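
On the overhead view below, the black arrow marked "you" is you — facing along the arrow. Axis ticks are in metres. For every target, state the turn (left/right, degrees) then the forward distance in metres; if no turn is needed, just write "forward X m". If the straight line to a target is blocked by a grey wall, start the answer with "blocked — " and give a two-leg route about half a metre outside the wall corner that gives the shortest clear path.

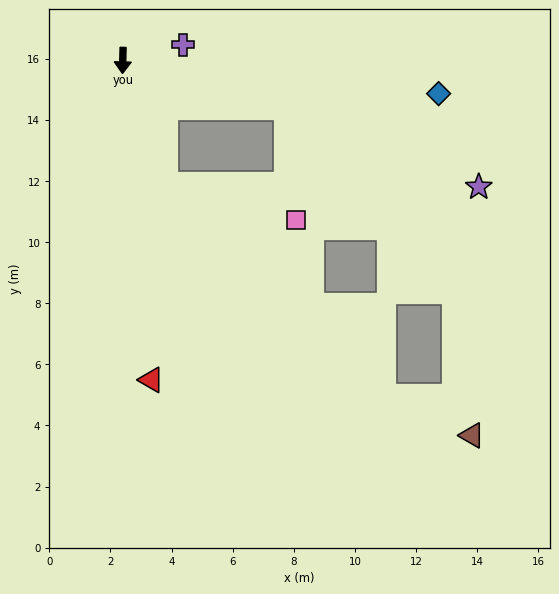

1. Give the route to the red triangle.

turn left 6°, forward 10.5 m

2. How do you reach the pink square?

blocked — turn left 20°, forward 4.3 m, then turn left 57°, forward 4.4 m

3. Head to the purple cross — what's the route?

turn left 106°, forward 2.0 m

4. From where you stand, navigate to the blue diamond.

turn left 85°, forward 10.4 m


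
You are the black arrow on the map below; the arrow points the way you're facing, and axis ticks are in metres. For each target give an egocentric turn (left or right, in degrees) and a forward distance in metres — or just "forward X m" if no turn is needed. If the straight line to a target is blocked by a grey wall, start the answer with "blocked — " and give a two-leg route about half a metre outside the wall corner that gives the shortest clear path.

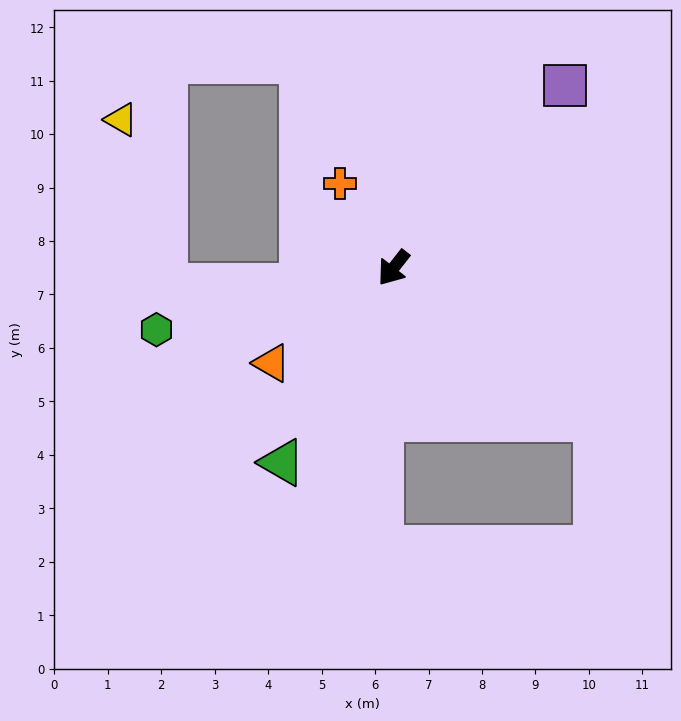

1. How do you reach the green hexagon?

turn right 37°, forward 4.6 m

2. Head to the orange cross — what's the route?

turn right 110°, forward 1.9 m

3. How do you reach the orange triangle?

turn right 14°, forward 2.9 m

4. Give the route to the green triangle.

turn left 8°, forward 4.2 m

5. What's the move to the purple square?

turn left 175°, forward 4.7 m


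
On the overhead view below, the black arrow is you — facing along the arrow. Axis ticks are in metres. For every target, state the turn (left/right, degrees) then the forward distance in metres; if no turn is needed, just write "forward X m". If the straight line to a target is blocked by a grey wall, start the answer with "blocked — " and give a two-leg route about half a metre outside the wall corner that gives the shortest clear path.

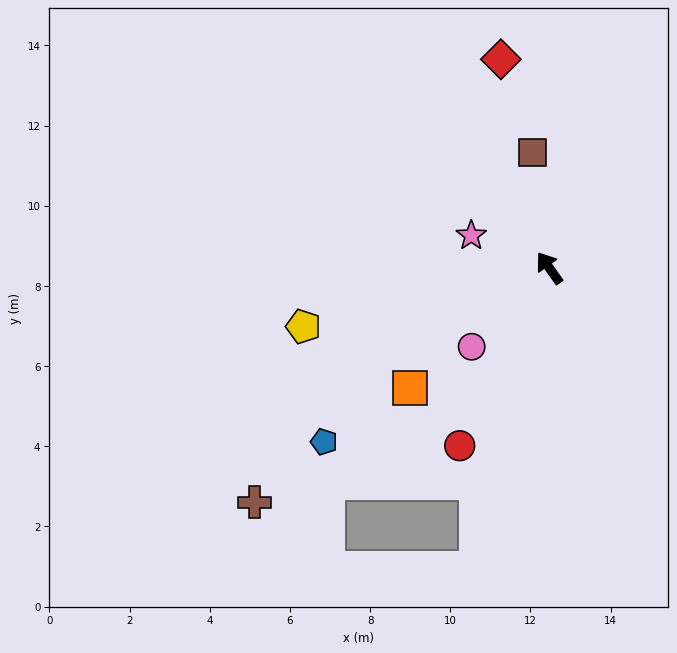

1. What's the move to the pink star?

turn left 32°, forward 2.1 m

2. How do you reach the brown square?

turn right 27°, forward 2.9 m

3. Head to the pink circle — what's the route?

turn left 100°, forward 2.8 m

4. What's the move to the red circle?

turn left 118°, forward 5.0 m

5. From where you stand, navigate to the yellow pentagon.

turn left 68°, forward 6.3 m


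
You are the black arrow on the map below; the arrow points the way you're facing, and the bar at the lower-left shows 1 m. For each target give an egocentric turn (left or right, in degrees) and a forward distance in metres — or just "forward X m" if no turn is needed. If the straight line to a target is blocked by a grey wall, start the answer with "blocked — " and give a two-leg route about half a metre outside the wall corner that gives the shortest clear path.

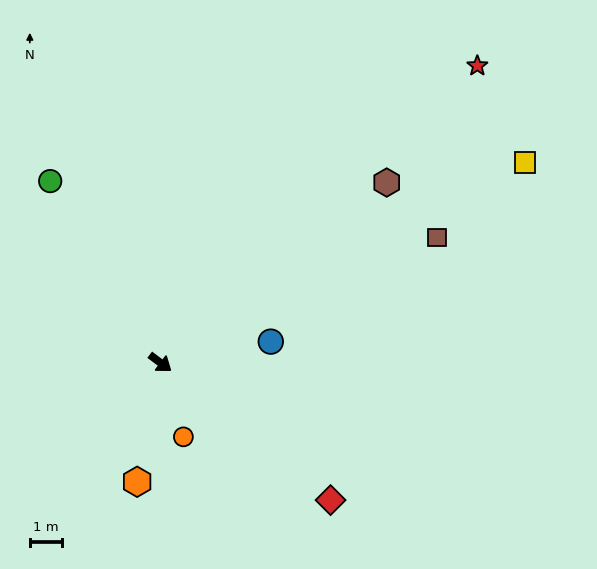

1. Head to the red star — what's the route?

turn left 80°, forward 13.6 m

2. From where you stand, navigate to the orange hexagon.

turn right 64°, forward 3.8 m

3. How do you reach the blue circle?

turn left 48°, forward 3.5 m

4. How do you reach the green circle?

turn left 158°, forward 6.6 m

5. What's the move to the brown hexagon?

turn left 75°, forward 9.1 m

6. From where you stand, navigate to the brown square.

turn left 61°, forward 9.5 m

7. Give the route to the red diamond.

turn right 2°, forward 6.8 m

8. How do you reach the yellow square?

turn left 66°, forward 13.0 m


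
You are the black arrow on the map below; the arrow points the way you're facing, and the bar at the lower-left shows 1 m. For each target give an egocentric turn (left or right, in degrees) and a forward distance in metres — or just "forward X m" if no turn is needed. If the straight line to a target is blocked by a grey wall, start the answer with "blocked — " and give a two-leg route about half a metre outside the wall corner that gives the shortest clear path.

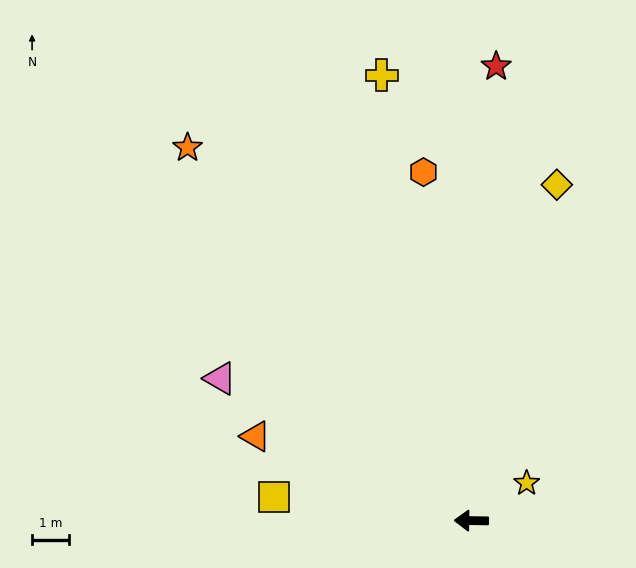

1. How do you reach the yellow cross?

turn right 78°, forward 12.2 m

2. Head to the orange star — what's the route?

turn right 52°, forward 12.5 m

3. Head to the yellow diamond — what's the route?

turn right 103°, forward 9.3 m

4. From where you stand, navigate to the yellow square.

turn right 6°, forward 5.3 m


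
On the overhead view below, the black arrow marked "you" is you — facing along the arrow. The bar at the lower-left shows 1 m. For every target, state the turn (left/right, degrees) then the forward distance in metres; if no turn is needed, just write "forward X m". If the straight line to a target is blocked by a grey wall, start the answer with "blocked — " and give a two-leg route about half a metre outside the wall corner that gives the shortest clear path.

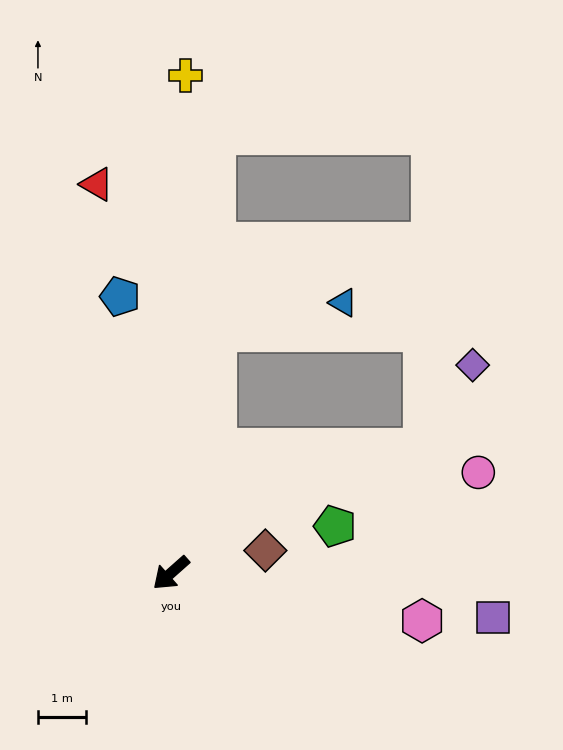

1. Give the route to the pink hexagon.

turn left 128°, forward 5.3 m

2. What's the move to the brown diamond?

turn left 152°, forward 2.0 m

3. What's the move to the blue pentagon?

turn right 121°, forward 5.8 m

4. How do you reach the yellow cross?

turn right 133°, forward 10.3 m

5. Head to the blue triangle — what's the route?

blocked — turn right 142°, forward 5.1 m, then turn right 67°, forward 2.7 m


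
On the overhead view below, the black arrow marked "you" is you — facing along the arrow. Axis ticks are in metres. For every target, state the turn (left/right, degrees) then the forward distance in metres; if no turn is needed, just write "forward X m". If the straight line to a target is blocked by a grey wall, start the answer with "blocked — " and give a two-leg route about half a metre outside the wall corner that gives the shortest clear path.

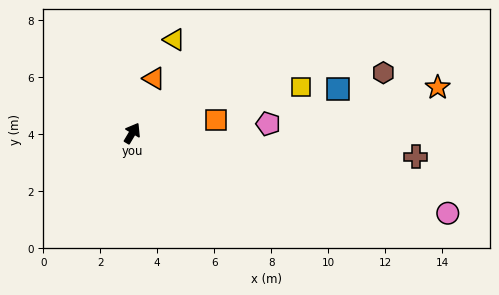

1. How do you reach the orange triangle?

turn left 9°, forward 2.1 m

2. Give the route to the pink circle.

turn right 73°, forward 11.4 m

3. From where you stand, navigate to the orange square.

turn right 50°, forward 3.0 m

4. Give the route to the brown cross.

turn right 64°, forward 10.0 m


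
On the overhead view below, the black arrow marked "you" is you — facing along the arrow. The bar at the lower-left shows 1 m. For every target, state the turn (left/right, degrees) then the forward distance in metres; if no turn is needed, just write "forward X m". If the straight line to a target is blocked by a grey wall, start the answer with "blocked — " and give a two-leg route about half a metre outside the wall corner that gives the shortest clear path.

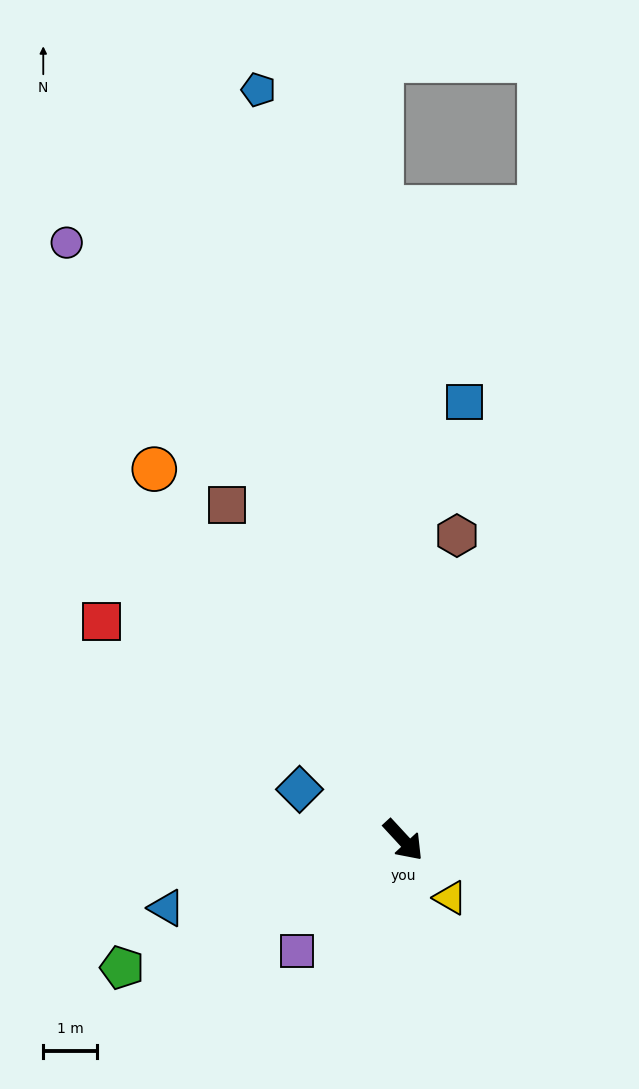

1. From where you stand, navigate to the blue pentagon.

turn left 148°, forward 14.3 m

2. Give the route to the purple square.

turn right 86°, forward 2.9 m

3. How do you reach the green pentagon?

turn right 108°, forward 5.8 m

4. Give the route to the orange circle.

turn left 171°, forward 8.3 m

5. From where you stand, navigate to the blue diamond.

turn right 159°, forward 2.2 m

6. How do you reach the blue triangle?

turn right 117°, forward 4.6 m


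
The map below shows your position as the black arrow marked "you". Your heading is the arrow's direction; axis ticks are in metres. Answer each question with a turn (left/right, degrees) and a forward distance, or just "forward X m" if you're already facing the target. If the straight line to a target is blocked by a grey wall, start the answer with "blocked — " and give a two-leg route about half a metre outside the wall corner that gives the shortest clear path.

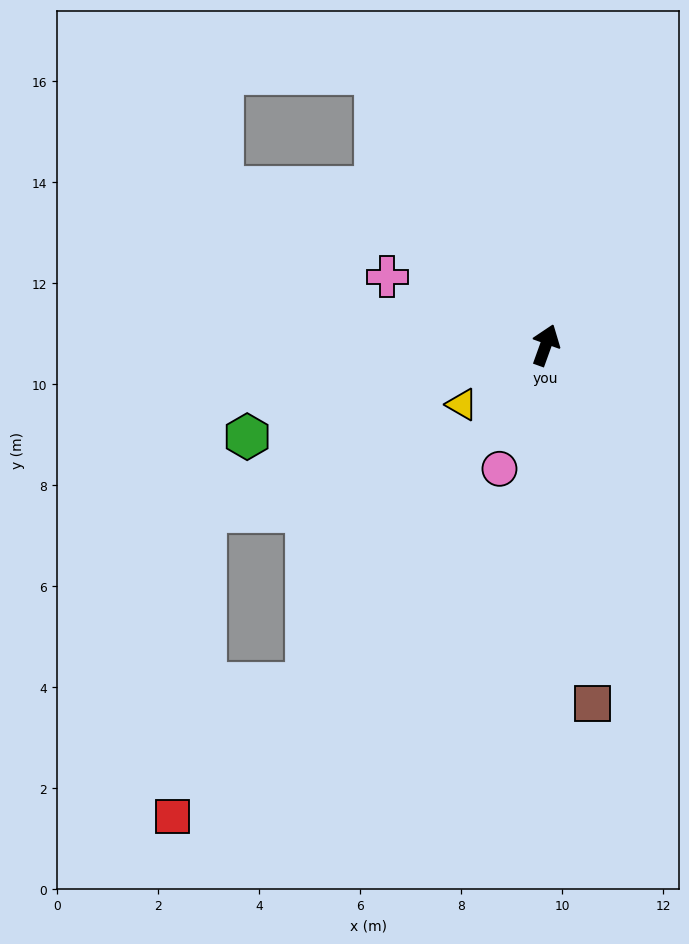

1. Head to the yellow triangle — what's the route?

turn left 145°, forward 2.0 m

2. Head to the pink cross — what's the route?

turn left 86°, forward 3.4 m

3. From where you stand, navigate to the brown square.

turn right 153°, forward 7.2 m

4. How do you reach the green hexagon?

turn left 127°, forward 6.2 m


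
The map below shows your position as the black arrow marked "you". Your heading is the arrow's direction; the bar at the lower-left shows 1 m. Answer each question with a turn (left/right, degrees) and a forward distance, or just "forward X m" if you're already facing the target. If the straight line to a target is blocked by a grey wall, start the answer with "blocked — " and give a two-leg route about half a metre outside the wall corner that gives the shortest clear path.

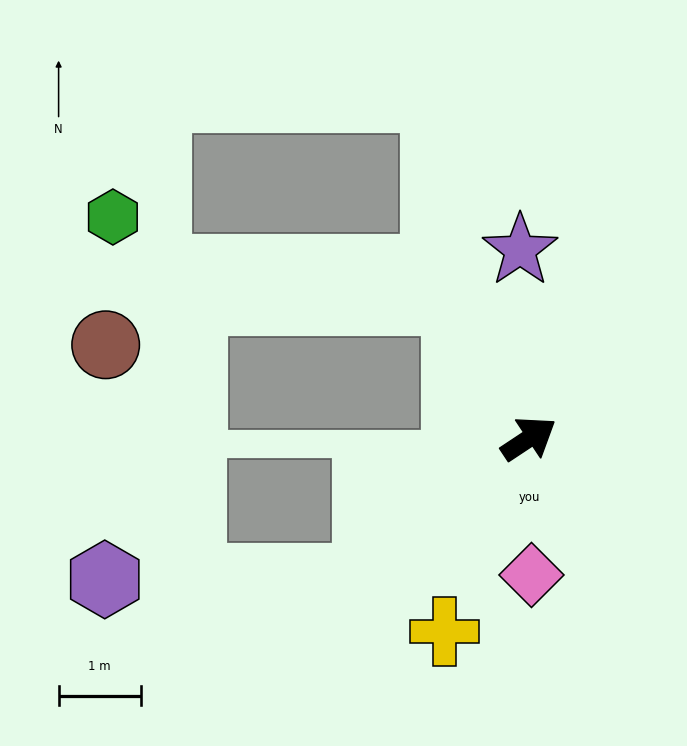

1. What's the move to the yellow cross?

turn right 147°, forward 2.6 m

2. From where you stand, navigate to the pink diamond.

turn right 122°, forward 1.7 m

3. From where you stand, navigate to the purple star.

turn left 59°, forward 2.3 m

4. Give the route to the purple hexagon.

blocked — turn right 172°, forward 2.6 m, then turn right 41°, forward 3.2 m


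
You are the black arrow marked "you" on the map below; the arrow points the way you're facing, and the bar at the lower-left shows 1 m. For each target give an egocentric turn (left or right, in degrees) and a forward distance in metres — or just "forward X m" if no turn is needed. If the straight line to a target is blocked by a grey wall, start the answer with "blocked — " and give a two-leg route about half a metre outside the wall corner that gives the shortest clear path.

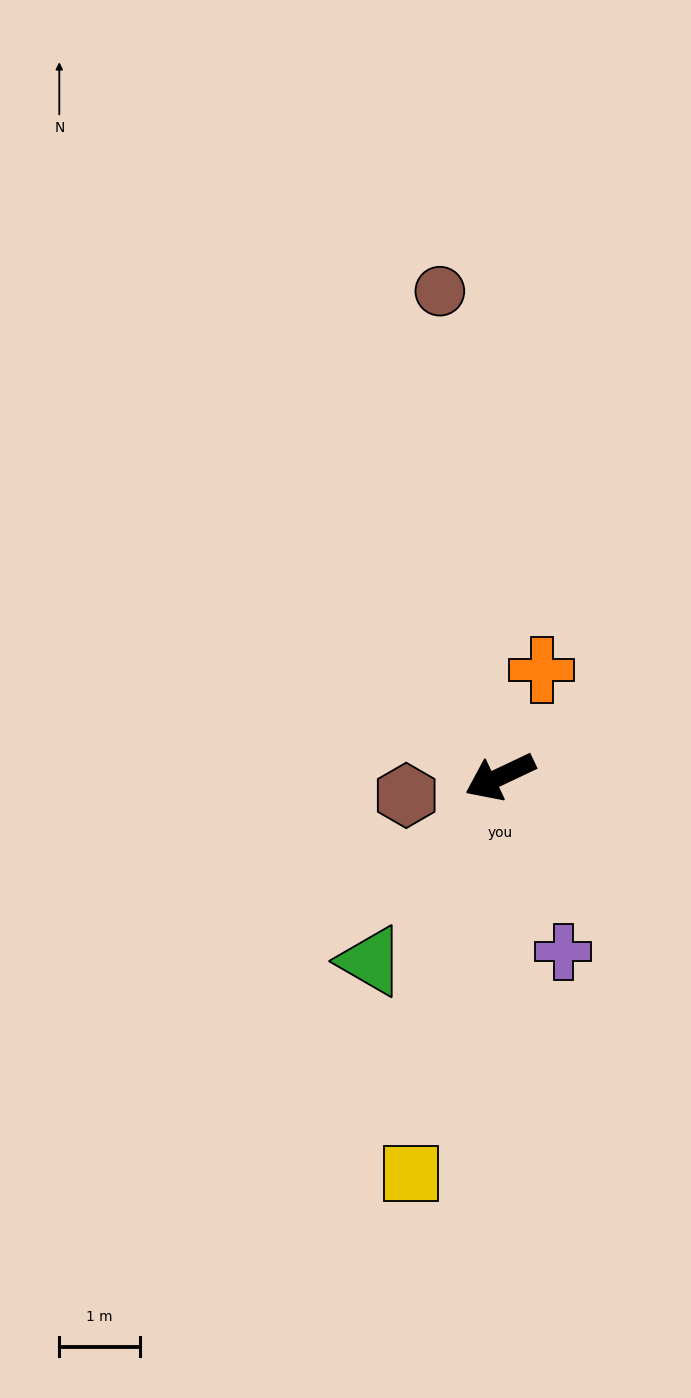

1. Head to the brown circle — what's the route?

turn right 108°, forward 6.1 m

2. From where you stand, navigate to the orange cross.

turn right 137°, forward 1.4 m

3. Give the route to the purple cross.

turn left 85°, forward 2.3 m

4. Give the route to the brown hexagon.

turn right 14°, forward 1.2 m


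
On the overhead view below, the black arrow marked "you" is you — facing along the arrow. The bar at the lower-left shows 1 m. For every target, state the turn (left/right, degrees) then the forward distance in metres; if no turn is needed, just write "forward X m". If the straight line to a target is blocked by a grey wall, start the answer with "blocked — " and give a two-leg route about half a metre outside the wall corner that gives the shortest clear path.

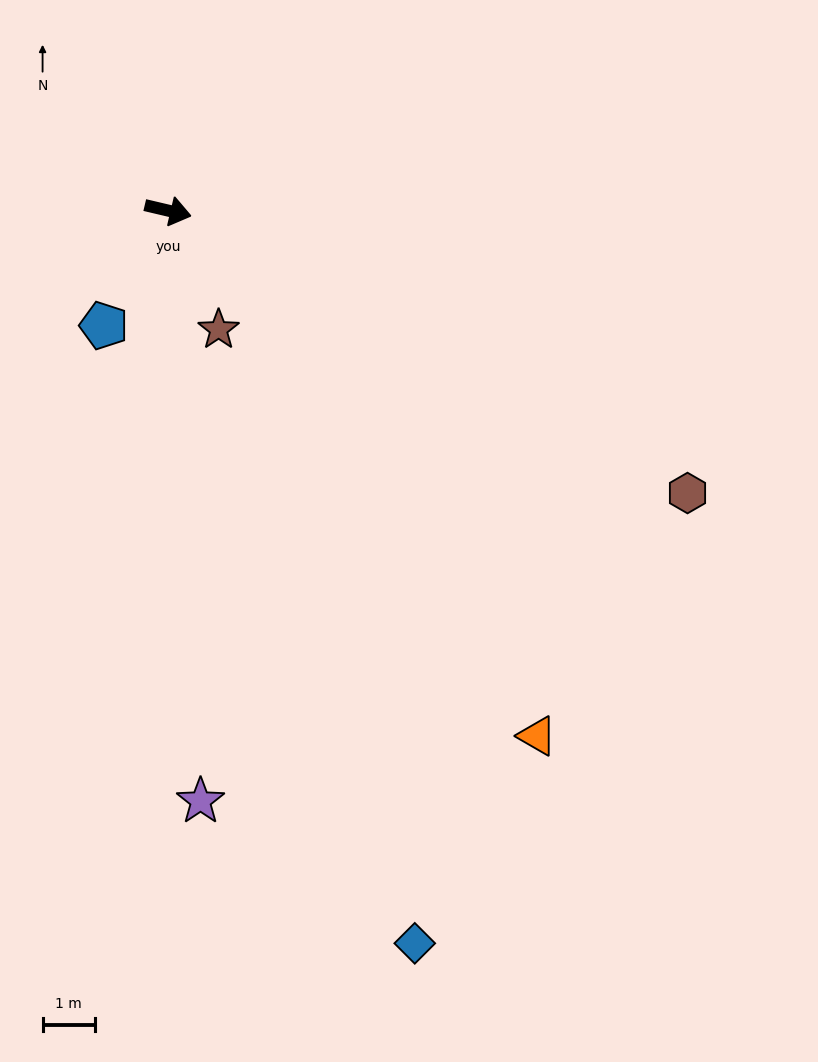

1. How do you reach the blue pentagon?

turn right 106°, forward 2.5 m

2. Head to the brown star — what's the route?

turn right 54°, forward 2.5 m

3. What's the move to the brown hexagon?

turn right 15°, forward 11.3 m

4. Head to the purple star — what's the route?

turn right 74°, forward 11.3 m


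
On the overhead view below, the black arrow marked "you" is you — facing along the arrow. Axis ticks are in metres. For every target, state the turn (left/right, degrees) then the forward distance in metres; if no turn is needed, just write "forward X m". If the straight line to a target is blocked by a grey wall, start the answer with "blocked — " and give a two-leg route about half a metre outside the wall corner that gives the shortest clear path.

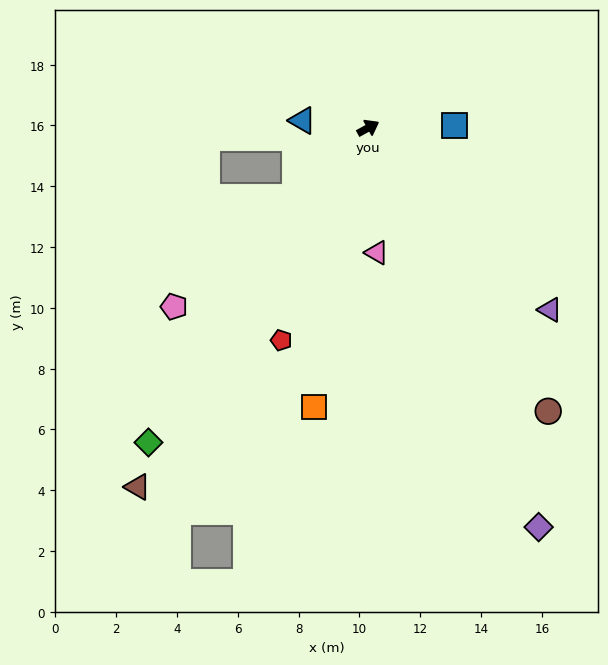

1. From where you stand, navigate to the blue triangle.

turn left 145°, forward 2.2 m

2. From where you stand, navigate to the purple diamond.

turn right 96°, forward 14.3 m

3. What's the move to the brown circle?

turn right 86°, forward 11.0 m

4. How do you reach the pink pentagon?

turn right 166°, forward 8.7 m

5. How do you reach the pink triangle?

turn right 115°, forward 4.1 m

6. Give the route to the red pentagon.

turn right 141°, forward 7.5 m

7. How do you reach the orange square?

turn right 130°, forward 9.4 m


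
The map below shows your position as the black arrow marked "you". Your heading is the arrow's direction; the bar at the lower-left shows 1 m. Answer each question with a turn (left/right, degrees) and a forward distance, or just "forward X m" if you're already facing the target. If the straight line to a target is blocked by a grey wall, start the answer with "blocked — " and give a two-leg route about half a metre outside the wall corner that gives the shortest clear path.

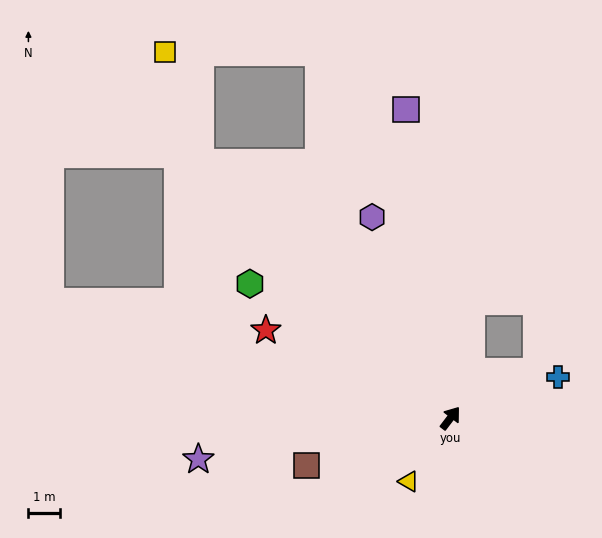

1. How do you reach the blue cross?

turn right 32°, forward 3.6 m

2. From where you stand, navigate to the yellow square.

blocked — turn left 82°, forward 11.3 m, then turn right 27°, forward 3.6 m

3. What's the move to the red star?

turn left 102°, forward 6.4 m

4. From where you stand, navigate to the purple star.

turn left 137°, forward 8.0 m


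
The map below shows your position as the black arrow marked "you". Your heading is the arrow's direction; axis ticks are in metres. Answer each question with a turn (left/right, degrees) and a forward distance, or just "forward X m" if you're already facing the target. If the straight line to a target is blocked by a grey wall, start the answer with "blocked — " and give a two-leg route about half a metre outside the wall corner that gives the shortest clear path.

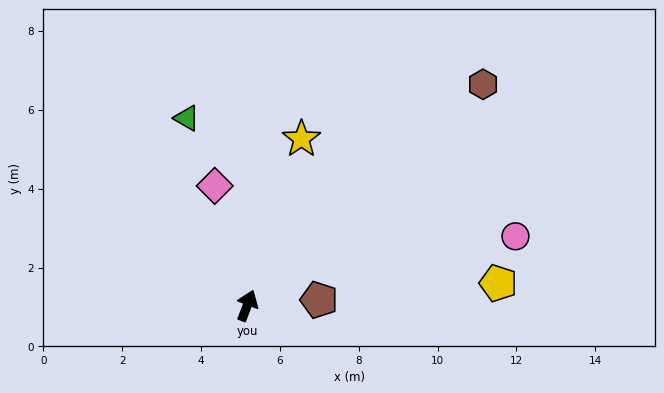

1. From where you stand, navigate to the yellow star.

turn left 3°, forward 4.4 m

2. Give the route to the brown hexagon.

turn right 26°, forward 8.2 m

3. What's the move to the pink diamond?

turn left 36°, forward 3.1 m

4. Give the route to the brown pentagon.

turn right 65°, forward 1.8 m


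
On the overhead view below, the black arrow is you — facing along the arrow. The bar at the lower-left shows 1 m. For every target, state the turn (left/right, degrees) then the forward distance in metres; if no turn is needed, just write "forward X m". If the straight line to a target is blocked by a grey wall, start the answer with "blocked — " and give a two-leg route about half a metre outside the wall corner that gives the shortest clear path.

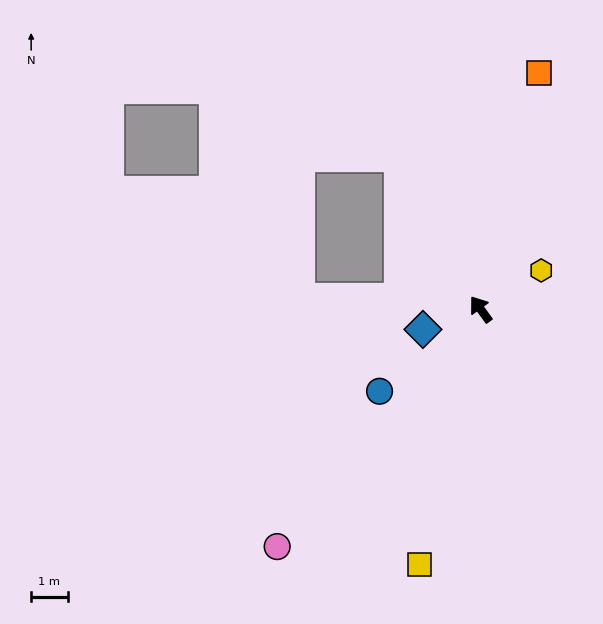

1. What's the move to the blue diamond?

turn left 73°, forward 1.7 m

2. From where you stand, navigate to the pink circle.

turn left 103°, forward 8.5 m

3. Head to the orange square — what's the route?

turn right 50°, forward 6.6 m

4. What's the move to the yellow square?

turn left 130°, forward 7.2 m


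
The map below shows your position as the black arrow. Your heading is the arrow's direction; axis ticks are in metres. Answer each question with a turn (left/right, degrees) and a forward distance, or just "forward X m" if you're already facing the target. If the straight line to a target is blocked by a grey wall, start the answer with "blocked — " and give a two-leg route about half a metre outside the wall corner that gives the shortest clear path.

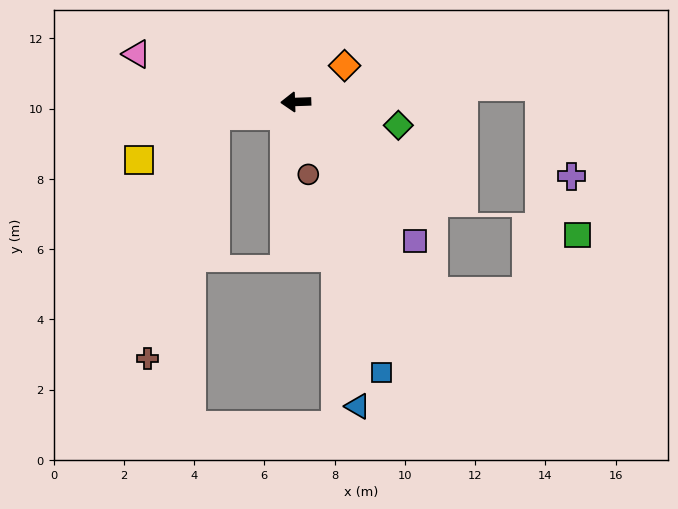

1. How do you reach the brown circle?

turn left 98°, forward 2.1 m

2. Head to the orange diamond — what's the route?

turn right 145°, forward 1.7 m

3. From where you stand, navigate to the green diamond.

turn left 165°, forward 3.0 m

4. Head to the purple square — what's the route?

turn left 129°, forward 5.2 m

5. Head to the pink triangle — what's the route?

turn right 19°, forward 4.7 m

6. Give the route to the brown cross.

blocked — turn left 7°, forward 2.3 m, then turn left 65°, forward 7.2 m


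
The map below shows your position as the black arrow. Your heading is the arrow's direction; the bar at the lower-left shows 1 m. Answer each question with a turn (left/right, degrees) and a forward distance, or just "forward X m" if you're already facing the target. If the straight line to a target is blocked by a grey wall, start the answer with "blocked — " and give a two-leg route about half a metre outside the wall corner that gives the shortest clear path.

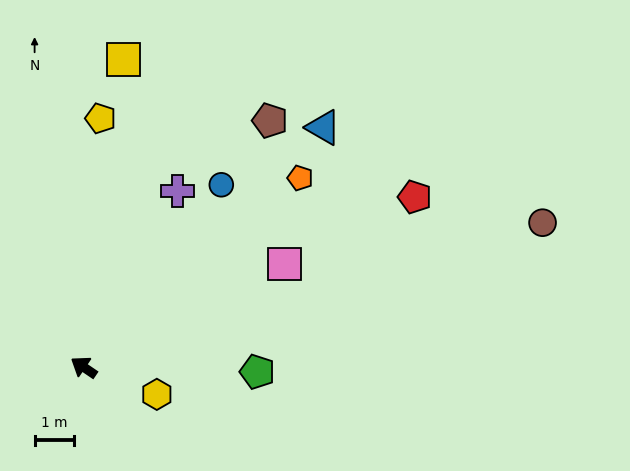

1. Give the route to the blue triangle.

turn right 101°, forward 8.6 m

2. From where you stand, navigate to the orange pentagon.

turn right 105°, forward 7.3 m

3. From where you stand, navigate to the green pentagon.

turn right 147°, forward 4.4 m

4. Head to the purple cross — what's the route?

turn right 84°, forward 5.1 m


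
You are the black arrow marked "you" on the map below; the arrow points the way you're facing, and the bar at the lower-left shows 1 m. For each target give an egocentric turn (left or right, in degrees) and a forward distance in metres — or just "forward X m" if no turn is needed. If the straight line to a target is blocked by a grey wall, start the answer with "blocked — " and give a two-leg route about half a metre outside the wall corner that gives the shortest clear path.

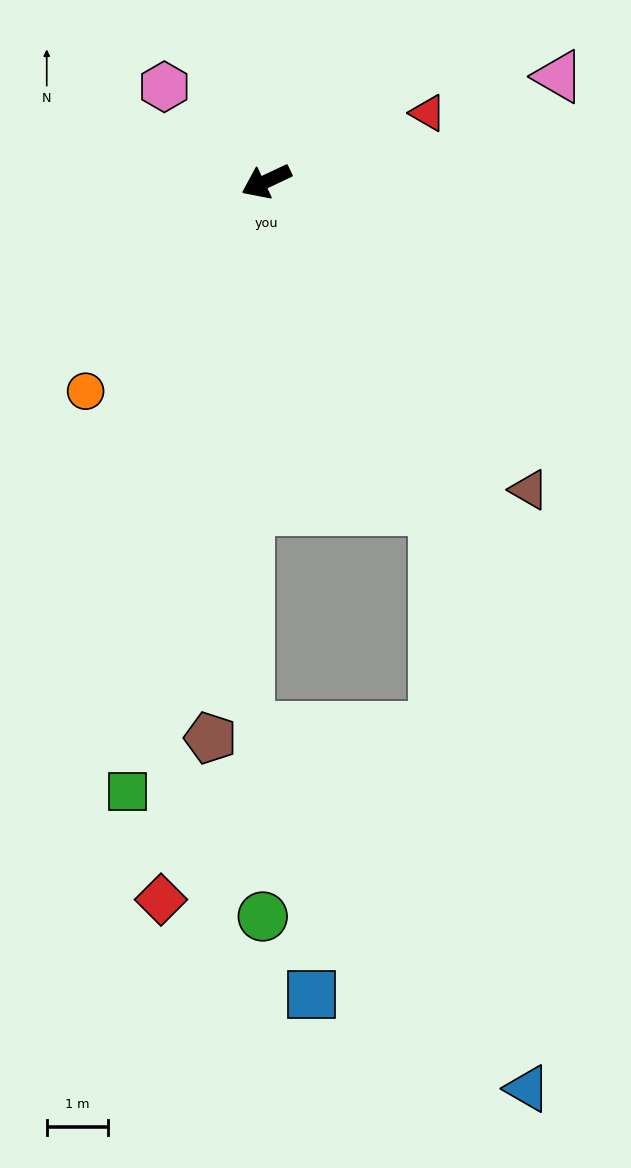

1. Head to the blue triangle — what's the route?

blocked — turn left 92°, forward 6.0 m, then turn right 18°, forward 9.6 m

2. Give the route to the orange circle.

turn left 24°, forward 4.5 m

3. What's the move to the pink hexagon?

turn right 68°, forward 2.3 m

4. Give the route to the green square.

turn left 52°, forward 10.3 m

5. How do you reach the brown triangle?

turn left 105°, forward 6.6 m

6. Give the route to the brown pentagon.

turn left 59°, forward 9.2 m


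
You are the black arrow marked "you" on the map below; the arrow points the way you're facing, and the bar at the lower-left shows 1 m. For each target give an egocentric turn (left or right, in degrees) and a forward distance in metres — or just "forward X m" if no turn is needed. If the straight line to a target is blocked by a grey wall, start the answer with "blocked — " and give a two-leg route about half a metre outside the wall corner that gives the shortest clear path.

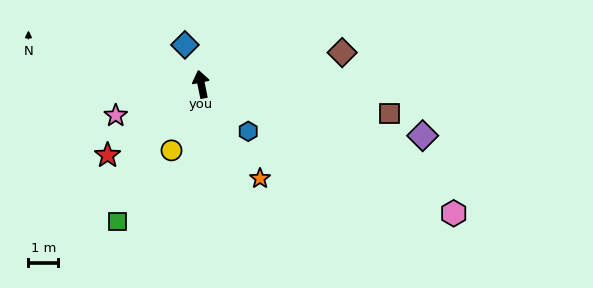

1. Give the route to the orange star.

turn right 160°, forward 3.7 m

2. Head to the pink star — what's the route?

turn left 99°, forward 3.0 m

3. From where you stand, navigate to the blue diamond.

turn left 11°, forward 1.4 m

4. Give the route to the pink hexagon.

turn right 129°, forward 9.5 m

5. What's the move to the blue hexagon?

turn right 147°, forward 2.2 m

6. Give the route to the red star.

turn left 116°, forward 3.9 m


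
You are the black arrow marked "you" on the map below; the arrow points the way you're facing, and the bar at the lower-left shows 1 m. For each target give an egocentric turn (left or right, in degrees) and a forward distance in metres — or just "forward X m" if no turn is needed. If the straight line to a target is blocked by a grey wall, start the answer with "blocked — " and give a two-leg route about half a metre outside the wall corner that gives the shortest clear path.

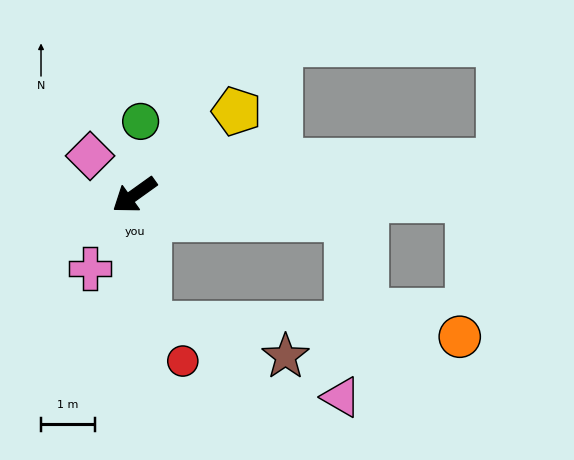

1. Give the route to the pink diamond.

turn right 77°, forward 1.1 m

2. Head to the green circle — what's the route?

turn right 130°, forward 1.4 m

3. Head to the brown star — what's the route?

blocked — turn left 61°, forward 2.4 m, then turn left 70°, forward 2.6 m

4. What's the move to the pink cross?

turn left 23°, forward 1.6 m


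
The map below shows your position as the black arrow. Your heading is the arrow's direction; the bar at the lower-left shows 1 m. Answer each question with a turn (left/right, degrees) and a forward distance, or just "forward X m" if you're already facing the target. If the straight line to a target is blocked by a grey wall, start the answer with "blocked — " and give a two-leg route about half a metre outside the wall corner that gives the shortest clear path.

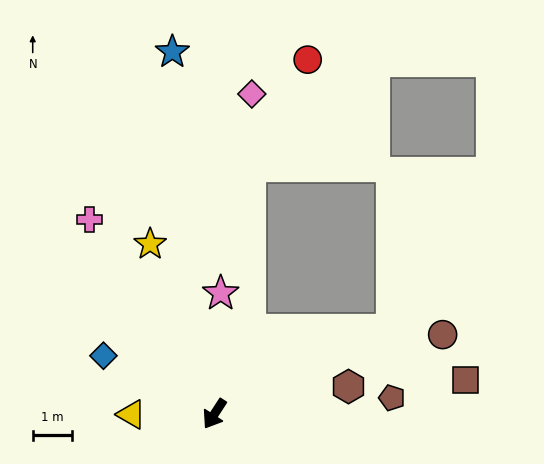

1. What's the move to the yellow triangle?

turn right 57°, forward 2.1 m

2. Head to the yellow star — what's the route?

turn right 126°, forward 4.7 m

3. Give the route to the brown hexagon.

turn left 135°, forward 3.5 m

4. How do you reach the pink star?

turn right 150°, forward 3.1 m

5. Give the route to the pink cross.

turn right 114°, forward 5.9 m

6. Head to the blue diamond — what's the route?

turn right 85°, forward 3.2 m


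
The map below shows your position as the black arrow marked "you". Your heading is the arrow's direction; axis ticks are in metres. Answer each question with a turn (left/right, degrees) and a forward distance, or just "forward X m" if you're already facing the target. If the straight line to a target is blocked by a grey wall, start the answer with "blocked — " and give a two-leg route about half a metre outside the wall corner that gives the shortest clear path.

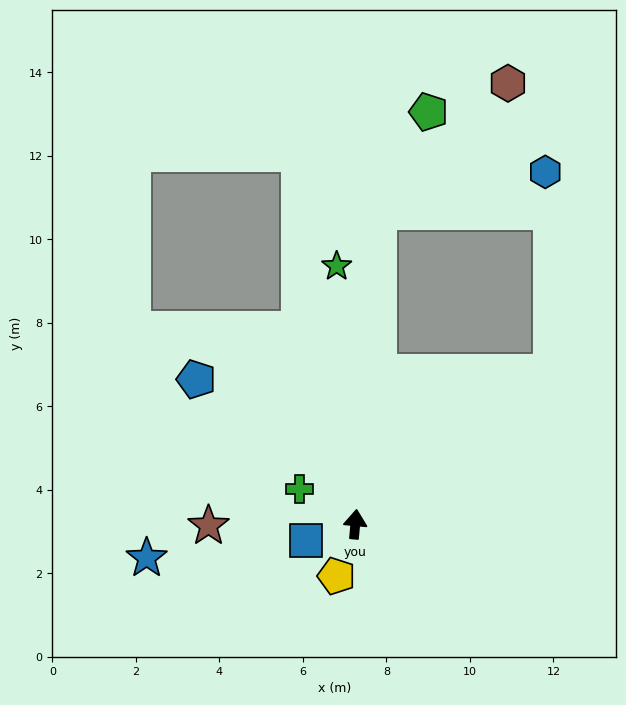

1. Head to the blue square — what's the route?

turn left 114°, forward 1.2 m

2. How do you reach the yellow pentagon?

turn left 165°, forward 1.3 m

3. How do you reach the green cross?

turn left 63°, forward 1.6 m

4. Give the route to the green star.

turn left 9°, forward 6.2 m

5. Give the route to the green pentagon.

blocked — forward 7.5 m, then turn right 21°, forward 2.7 m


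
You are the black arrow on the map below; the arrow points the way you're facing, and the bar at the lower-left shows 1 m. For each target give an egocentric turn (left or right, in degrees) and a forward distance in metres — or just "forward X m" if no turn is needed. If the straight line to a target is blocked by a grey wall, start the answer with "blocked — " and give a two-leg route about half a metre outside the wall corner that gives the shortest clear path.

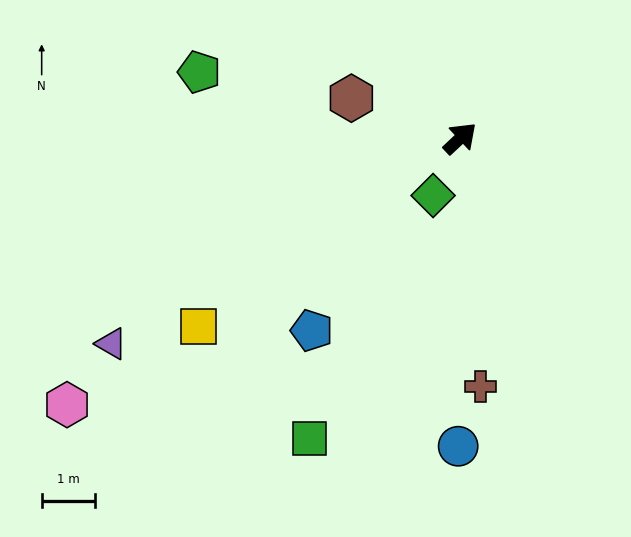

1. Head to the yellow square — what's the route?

turn left 173°, forward 6.0 m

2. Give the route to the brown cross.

turn right 129°, forward 4.6 m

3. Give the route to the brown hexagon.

turn left 117°, forward 2.2 m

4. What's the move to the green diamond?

turn right 158°, forward 1.2 m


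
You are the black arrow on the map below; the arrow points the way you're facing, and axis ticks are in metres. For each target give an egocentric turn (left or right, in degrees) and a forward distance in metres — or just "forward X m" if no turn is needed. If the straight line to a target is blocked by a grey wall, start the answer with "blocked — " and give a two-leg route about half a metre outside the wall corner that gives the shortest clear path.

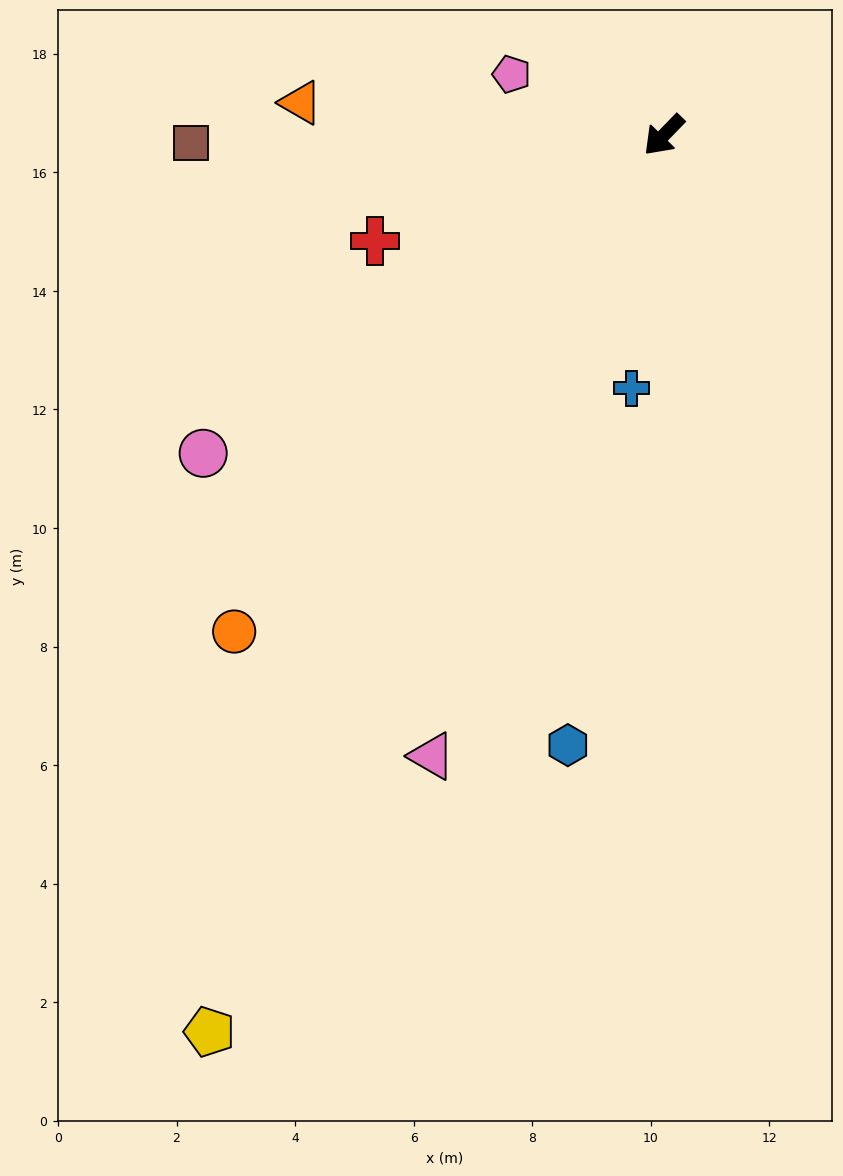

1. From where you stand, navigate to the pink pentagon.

turn right 68°, forward 2.8 m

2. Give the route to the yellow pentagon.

turn left 17°, forward 17.0 m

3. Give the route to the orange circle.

turn left 3°, forward 11.1 m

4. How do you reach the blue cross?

turn left 37°, forward 4.3 m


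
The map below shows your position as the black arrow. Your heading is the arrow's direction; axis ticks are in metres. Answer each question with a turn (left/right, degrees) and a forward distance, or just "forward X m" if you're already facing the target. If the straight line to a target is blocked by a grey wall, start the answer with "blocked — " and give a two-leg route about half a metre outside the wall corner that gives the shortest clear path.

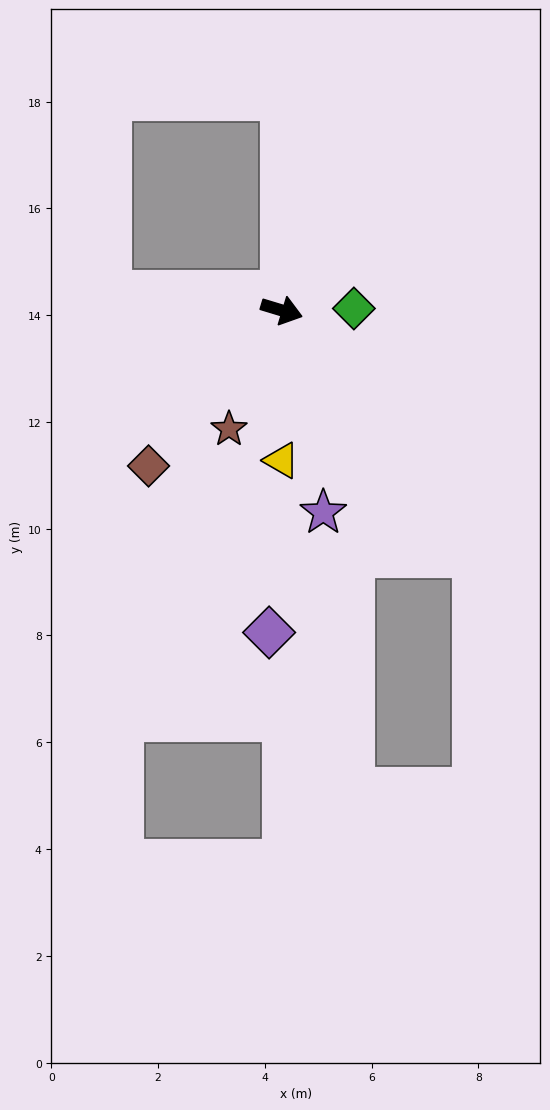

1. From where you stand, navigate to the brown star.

turn right 97°, forward 2.4 m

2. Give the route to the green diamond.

turn left 18°, forward 1.4 m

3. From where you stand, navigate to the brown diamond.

turn right 114°, forward 3.8 m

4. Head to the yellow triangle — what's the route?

turn right 73°, forward 2.8 m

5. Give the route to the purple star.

turn right 62°, forward 3.9 m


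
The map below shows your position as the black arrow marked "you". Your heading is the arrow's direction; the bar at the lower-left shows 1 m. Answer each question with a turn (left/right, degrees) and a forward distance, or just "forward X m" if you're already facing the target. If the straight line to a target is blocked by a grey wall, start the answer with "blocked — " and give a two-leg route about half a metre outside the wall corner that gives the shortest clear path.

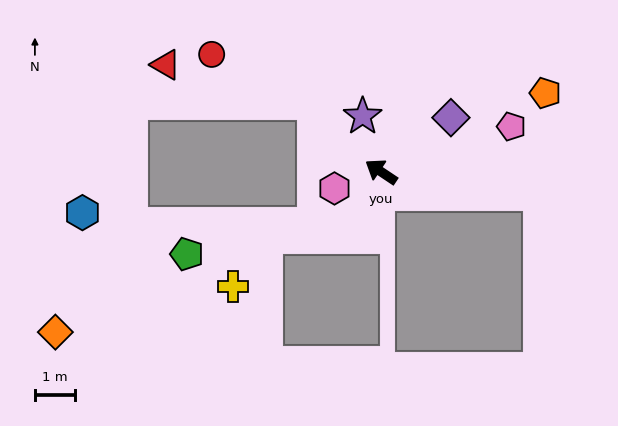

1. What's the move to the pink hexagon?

turn left 53°, forward 1.2 m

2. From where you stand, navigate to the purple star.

turn right 38°, forward 1.4 m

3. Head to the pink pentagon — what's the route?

turn right 127°, forward 3.4 m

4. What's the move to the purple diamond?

turn right 108°, forward 2.2 m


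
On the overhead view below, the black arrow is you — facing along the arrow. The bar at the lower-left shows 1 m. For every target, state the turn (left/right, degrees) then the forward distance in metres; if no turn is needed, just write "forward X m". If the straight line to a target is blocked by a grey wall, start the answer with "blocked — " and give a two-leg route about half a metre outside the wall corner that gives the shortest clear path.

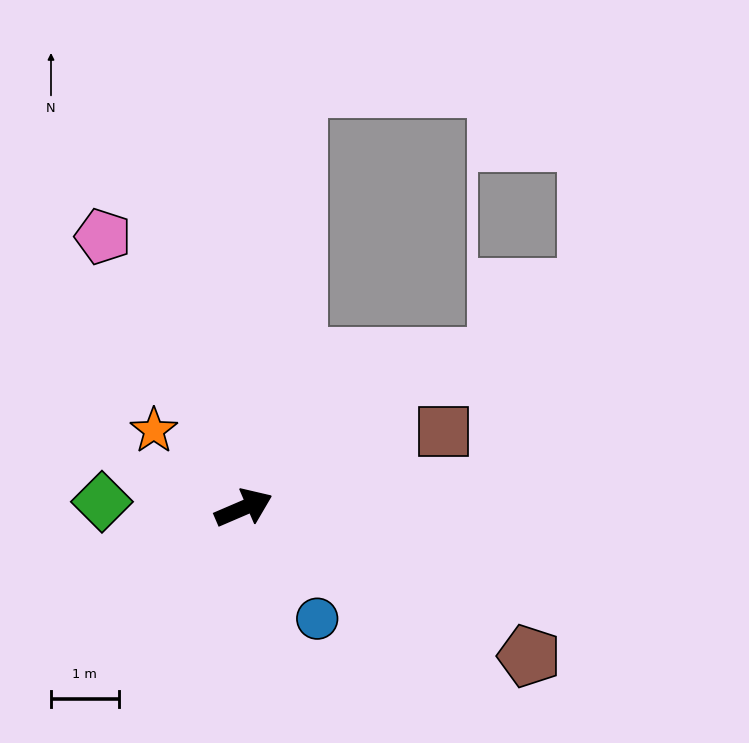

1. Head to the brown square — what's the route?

turn right 2°, forward 3.1 m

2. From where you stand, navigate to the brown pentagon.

turn right 51°, forward 4.7 m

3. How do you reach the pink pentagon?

turn left 94°, forward 4.5 m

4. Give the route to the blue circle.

turn right 80°, forward 2.0 m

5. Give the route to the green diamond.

turn left 154°, forward 2.1 m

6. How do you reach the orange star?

turn left 116°, forward 1.7 m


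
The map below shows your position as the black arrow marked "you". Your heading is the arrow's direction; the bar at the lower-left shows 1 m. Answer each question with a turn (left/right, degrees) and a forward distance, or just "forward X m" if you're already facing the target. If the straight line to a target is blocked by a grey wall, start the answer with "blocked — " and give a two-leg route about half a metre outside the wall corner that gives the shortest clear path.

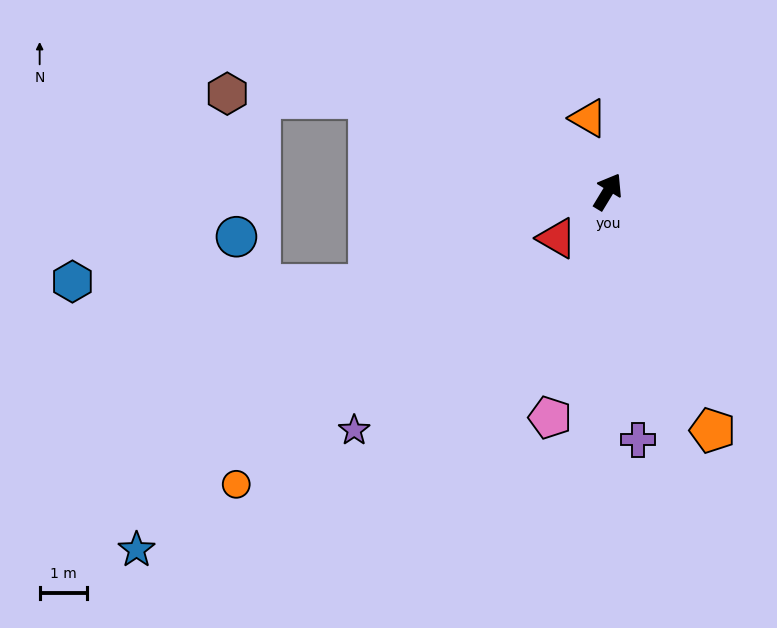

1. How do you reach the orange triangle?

turn left 46°, forward 1.6 m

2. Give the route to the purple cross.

turn right 142°, forward 5.3 m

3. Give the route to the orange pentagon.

turn right 125°, forward 5.5 m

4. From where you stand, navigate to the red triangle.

turn left 164°, forward 1.5 m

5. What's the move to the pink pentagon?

turn right 163°, forward 4.9 m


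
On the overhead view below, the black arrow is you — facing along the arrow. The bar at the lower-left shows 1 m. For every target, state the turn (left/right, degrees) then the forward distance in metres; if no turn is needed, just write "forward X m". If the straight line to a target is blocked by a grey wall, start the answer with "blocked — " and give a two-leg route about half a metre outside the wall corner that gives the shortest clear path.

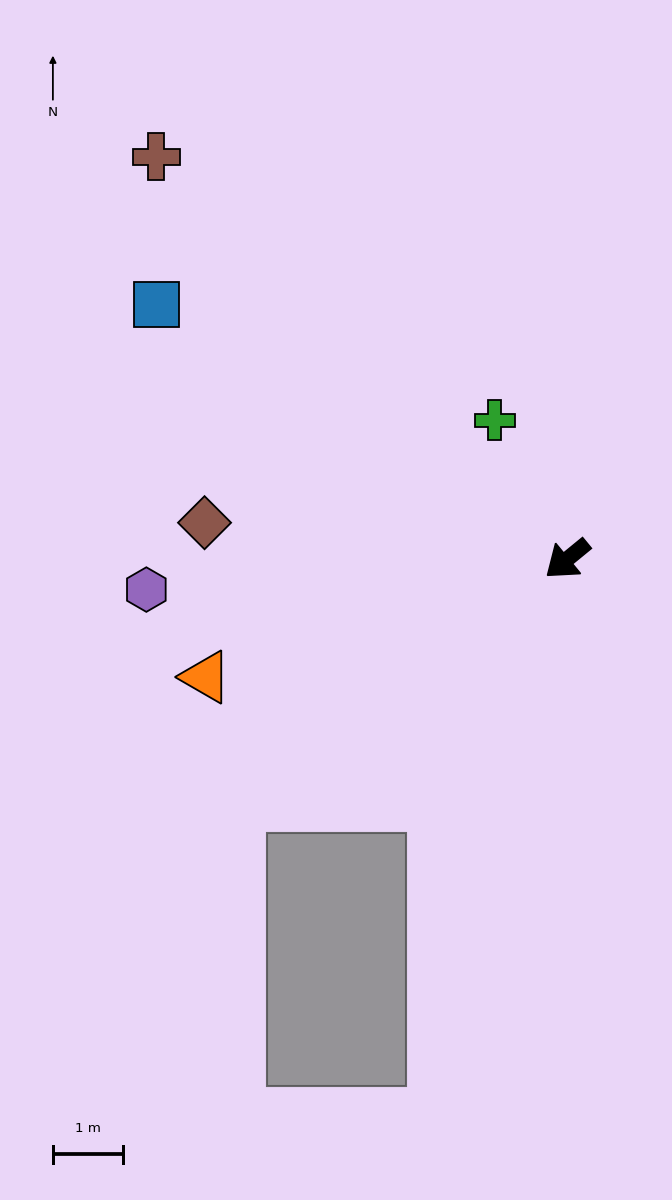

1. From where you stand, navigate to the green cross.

turn right 102°, forward 2.2 m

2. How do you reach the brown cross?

turn right 84°, forward 8.2 m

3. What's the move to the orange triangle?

turn right 21°, forward 5.4 m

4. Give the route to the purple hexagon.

turn right 35°, forward 6.0 m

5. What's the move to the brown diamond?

turn right 45°, forward 5.2 m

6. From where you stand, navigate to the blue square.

turn right 71°, forward 6.9 m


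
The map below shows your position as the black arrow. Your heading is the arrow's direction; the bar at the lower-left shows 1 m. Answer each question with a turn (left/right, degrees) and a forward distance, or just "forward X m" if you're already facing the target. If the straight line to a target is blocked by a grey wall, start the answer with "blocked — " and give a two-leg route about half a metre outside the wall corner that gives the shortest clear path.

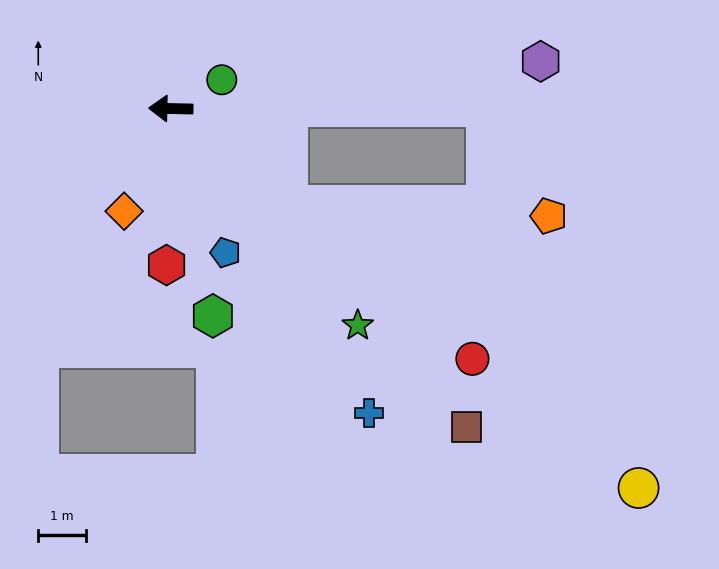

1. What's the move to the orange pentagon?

blocked — turn left 142°, forward 3.2 m, then turn left 37°, forward 5.5 m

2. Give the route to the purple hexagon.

turn right 172°, forward 7.9 m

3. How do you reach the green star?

turn left 132°, forward 6.0 m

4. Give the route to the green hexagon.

turn left 103°, forward 4.5 m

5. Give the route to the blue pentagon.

turn left 112°, forward 3.3 m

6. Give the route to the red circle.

turn left 142°, forward 8.3 m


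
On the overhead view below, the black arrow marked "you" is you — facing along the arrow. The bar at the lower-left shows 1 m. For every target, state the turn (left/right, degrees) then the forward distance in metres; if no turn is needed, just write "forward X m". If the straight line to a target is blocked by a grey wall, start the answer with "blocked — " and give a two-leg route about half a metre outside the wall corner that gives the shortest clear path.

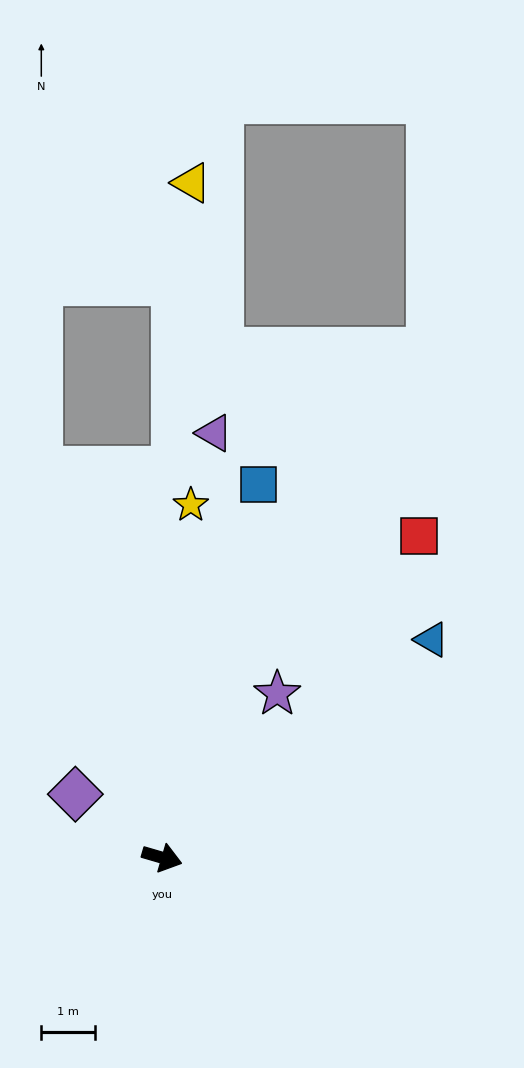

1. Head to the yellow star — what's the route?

turn left 102°, forward 6.6 m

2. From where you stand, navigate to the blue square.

turn left 92°, forward 7.2 m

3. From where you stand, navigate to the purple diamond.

turn left 160°, forward 2.0 m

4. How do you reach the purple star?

turn left 71°, forward 3.7 m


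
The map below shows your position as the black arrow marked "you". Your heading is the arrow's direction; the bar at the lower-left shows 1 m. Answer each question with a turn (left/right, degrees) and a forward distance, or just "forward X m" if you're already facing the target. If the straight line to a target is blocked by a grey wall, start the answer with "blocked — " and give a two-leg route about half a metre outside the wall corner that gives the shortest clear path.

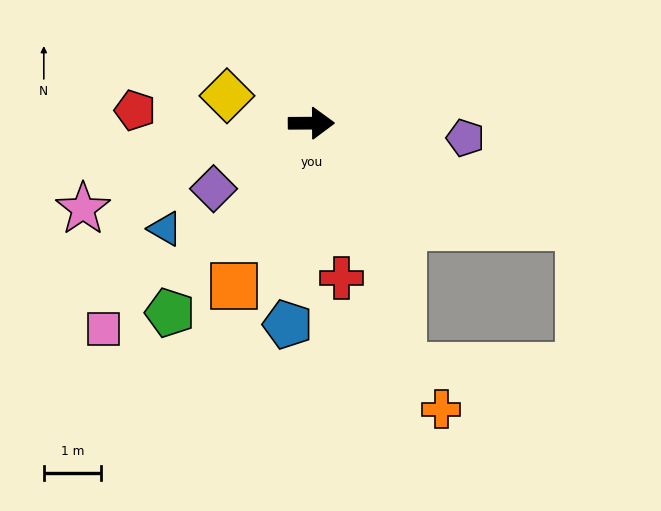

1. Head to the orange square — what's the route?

turn right 116°, forward 3.2 m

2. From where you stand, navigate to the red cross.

turn right 79°, forward 2.8 m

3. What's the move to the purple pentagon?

turn right 6°, forward 2.7 m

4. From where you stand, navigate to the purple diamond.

turn right 147°, forward 2.1 m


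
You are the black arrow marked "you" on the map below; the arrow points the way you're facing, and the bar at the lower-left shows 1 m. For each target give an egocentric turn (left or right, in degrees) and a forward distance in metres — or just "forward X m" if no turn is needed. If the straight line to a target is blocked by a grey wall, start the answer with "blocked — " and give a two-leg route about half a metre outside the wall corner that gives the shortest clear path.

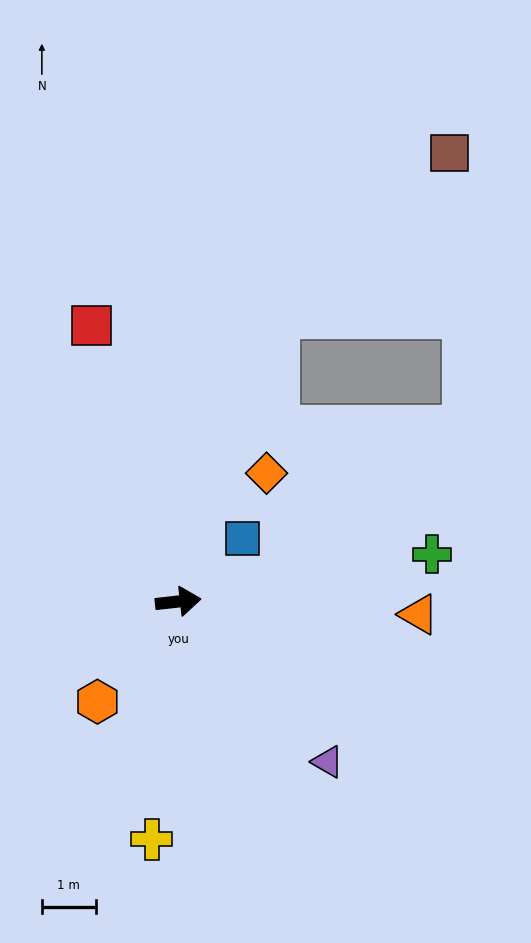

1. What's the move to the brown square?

blocked — turn left 65°, forward 5.6 m, then turn right 28°, forward 4.4 m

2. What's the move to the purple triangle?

turn right 53°, forward 4.1 m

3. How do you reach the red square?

turn left 101°, forward 5.4 m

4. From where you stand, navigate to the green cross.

turn left 4°, forward 4.8 m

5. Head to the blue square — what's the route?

turn left 38°, forward 1.7 m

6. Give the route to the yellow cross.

turn right 103°, forward 4.4 m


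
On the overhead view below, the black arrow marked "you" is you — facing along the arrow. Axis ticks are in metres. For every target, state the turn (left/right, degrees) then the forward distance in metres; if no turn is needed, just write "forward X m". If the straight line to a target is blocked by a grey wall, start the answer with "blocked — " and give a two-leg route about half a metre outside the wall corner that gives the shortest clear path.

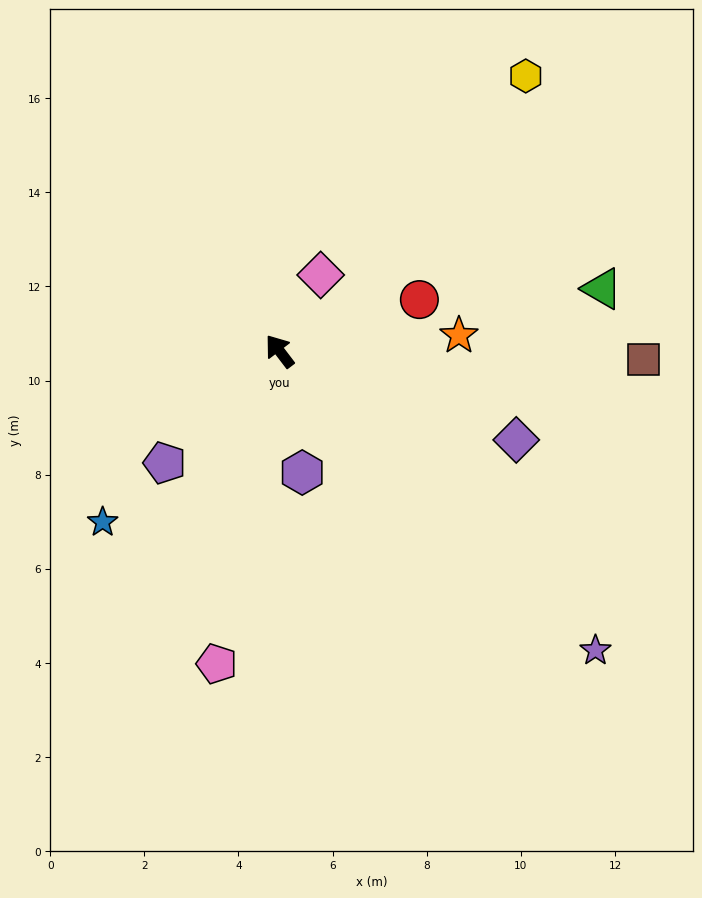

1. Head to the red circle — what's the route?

turn right 107°, forward 3.2 m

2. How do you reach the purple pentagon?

turn left 97°, forward 3.4 m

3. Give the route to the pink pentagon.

turn left 131°, forward 6.8 m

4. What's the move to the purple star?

turn right 171°, forward 9.2 m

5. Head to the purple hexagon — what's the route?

turn left 153°, forward 2.6 m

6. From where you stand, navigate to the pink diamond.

turn right 66°, forward 1.8 m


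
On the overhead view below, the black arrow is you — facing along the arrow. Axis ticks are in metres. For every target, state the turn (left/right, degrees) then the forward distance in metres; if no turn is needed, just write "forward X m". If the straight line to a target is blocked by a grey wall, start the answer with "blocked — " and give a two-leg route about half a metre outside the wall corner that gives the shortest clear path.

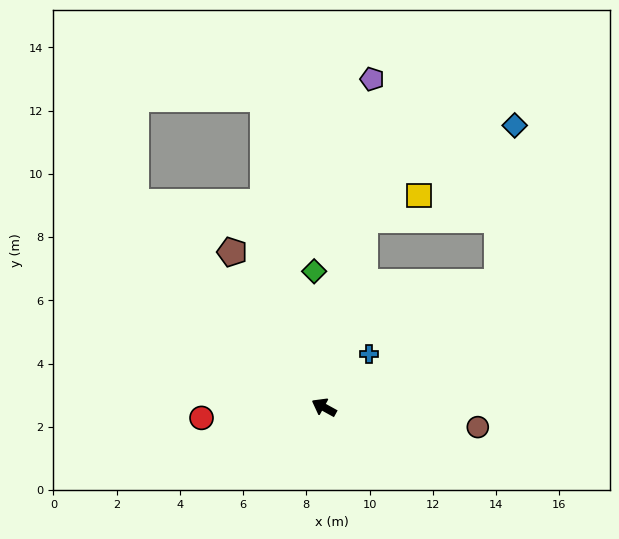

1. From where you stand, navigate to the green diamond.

turn right 57°, forward 4.3 m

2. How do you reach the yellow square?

blocked — turn right 73°, forward 6.1 m, then turn right 54°, forward 1.9 m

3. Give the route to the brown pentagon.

turn right 31°, forward 5.7 m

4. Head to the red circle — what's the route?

turn left 34°, forward 3.9 m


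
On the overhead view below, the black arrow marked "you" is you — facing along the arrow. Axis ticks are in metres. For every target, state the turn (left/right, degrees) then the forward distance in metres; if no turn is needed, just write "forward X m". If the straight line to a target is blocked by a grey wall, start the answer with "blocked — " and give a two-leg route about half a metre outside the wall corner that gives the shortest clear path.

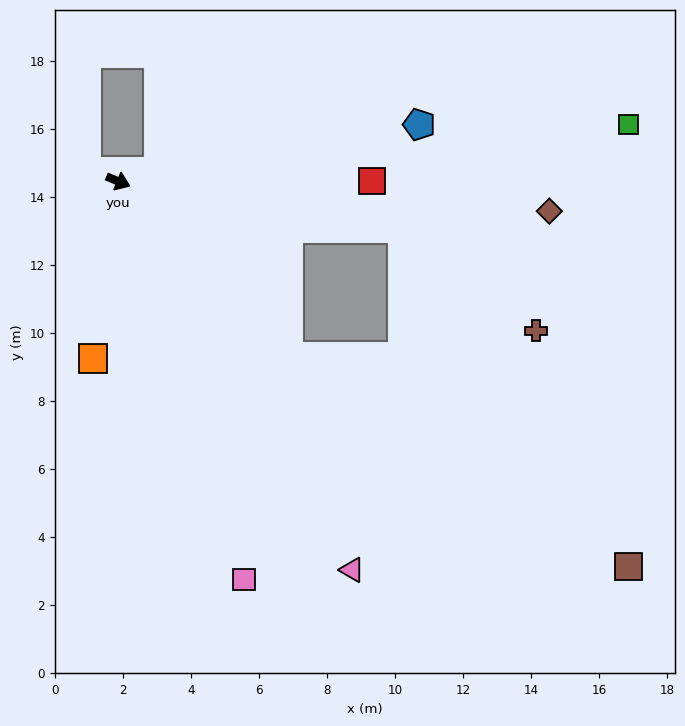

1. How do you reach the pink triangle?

turn right 37°, forward 13.3 m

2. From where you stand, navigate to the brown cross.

blocked — turn left 13°, forward 8.5 m, then turn right 28°, forward 4.9 m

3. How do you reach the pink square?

turn right 50°, forward 12.3 m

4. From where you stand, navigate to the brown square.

blocked — turn right 23°, forward 7.2 m, then turn left 14°, forward 11.7 m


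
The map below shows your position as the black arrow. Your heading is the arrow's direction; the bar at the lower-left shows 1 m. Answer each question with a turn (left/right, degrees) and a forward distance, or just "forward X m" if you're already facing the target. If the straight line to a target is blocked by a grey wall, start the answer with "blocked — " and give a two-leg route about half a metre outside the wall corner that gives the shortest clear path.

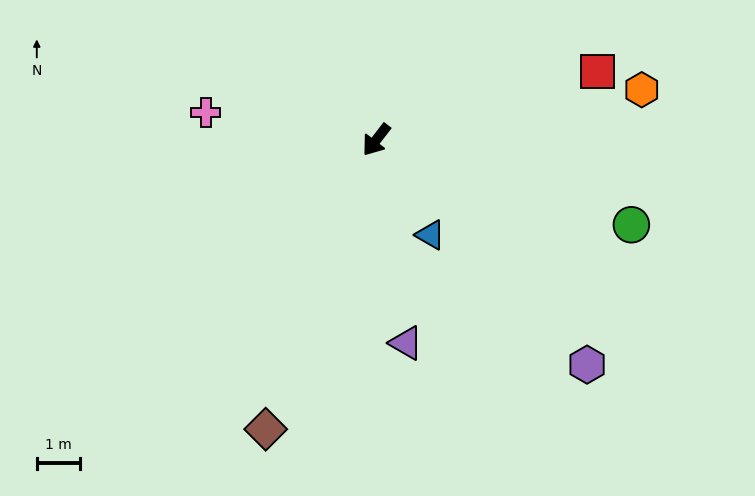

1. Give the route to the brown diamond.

turn left 17°, forward 7.2 m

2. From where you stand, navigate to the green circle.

turn left 109°, forward 6.3 m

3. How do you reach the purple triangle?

turn left 46°, forward 4.8 m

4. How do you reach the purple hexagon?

turn left 81°, forward 7.2 m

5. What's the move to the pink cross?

turn right 61°, forward 4.0 m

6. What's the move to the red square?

turn left 145°, forward 5.4 m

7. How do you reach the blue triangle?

turn left 67°, forward 2.6 m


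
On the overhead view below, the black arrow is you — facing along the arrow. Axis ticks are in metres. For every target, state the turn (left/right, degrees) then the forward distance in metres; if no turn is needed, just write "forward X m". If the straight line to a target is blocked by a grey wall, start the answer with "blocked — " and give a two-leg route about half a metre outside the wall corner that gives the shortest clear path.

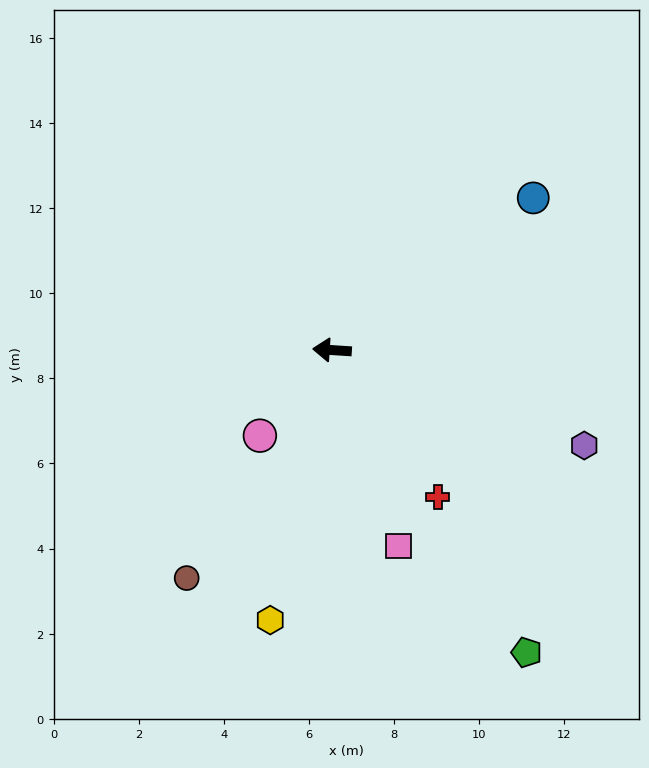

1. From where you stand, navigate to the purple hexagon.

turn left 163°, forward 6.3 m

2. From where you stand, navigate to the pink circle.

turn left 54°, forward 2.6 m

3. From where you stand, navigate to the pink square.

turn left 112°, forward 4.9 m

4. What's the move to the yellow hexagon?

turn left 81°, forward 6.5 m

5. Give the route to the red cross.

turn left 129°, forward 4.3 m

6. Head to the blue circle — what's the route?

turn right 139°, forward 5.9 m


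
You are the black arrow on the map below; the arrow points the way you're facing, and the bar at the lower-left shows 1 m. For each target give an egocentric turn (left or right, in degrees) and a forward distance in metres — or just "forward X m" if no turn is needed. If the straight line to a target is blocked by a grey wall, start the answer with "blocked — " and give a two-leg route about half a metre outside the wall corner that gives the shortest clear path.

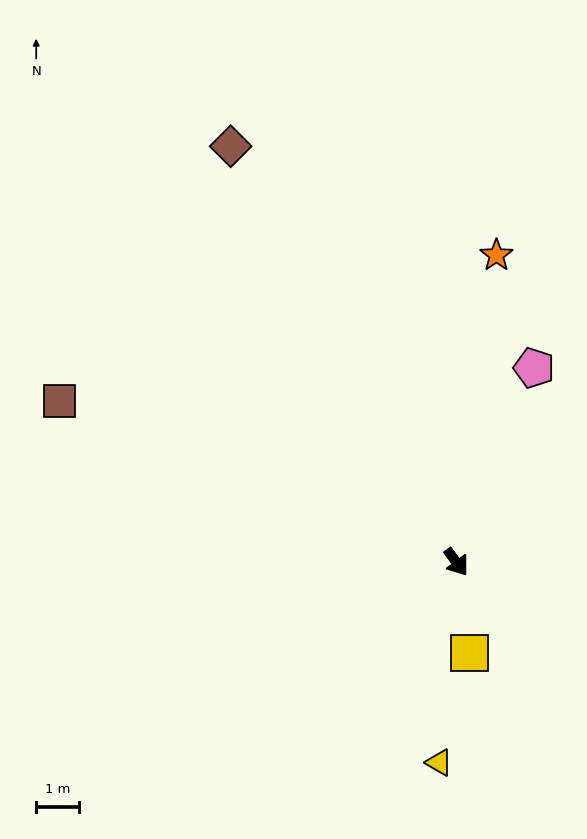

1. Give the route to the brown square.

turn right 149°, forward 10.0 m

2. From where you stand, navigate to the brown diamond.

turn left 172°, forward 11.0 m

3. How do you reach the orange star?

turn left 136°, forward 7.2 m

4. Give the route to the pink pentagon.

turn left 122°, forward 4.9 m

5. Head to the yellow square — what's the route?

turn right 28°, forward 2.1 m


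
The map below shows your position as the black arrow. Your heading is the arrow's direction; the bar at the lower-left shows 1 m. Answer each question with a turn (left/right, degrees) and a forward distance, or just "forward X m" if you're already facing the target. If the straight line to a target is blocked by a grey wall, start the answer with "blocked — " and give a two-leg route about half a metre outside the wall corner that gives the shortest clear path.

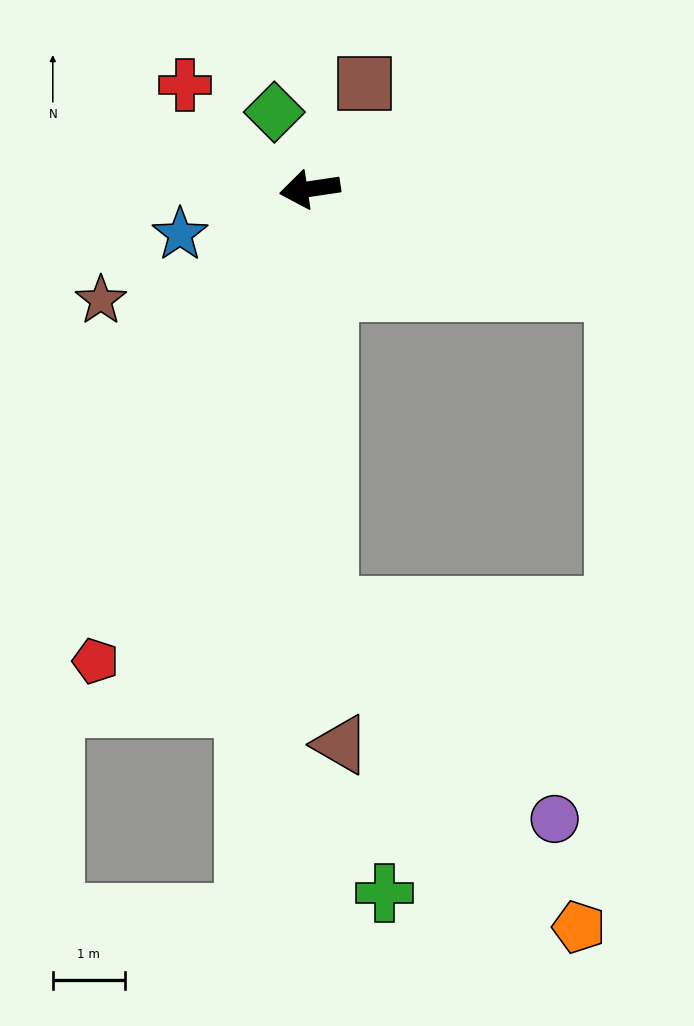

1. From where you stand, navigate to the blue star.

turn left 11°, forward 1.9 m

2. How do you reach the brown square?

turn right 126°, forward 1.6 m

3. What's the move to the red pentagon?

turn left 57°, forward 7.2 m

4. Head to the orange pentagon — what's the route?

blocked — turn left 84°, forward 5.8 m, then turn left 36°, forward 5.6 m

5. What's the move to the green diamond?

turn right 74°, forward 1.2 m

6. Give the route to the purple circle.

blocked — turn left 84°, forward 5.8 m, then turn left 44°, forward 4.3 m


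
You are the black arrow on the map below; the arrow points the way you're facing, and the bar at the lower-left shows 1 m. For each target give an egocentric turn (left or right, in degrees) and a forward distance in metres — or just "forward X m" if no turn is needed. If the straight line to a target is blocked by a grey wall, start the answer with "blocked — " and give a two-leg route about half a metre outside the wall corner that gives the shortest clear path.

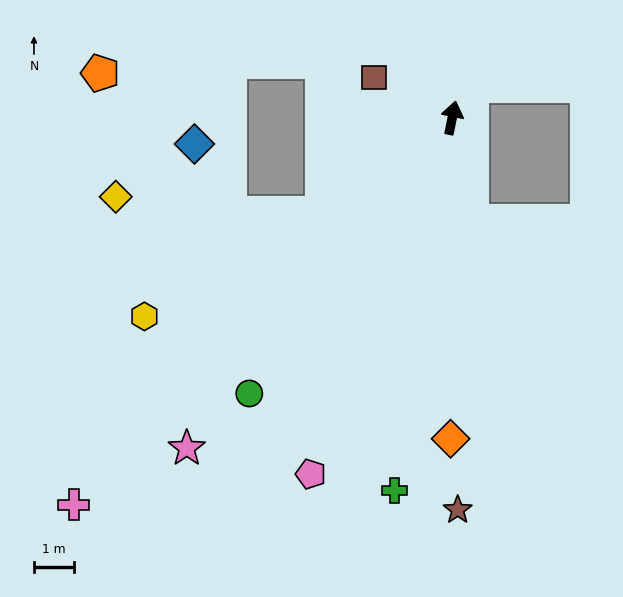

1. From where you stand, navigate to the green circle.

turn left 155°, forward 8.5 m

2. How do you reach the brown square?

turn left 74°, forward 2.2 m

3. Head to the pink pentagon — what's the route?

turn left 170°, forward 9.5 m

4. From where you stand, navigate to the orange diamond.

turn right 169°, forward 8.0 m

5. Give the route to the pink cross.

turn left 147°, forward 13.4 m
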